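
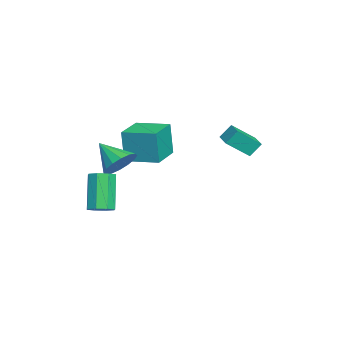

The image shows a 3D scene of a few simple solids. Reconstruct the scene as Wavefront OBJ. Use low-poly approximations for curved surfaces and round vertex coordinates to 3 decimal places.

v 2.339 -2.875 0.167
v 2.842 -2.494 0.469
v 1.784 -2.563 2.316
v 1.281 -2.945 2.013
v 2.454 -2.191 0.258
v 1.395 -2.26 2.105
v 1.999 -2.289 -0.007
v 0.94 -2.358 1.84
v 1.743 -2.73 -0.17
v 0.684 -2.8 1.677
v 1.836 -3.257 -0.136
v 0.778 -3.326 1.711
v 2.225 -3.56 0.075
v 1.166 -3.629 1.922
v 2.68 -3.462 0.34
v 1.621 -3.531 2.187
v 2.936 -3.02 0.503
v 1.877 -3.09 2.35
v -3.97 -1.747 1.428
v -4.063 -1.901 3.339
v -3.46 0.013 1.595
v -3.553 -0.141 3.507
v -2.147 -2.279 1.473
v -2.24 -2.433 3.385
v -1.637 -0.519 1.641
v -1.73 -0.673 3.552
v -3.132 3.534 2.055
v -2.764 2.366 3.037
v -3.336 4.093 2.796
v -2.969 2.924 3.778
v -2.051 3.896 2.082
v -1.684 2.727 3.064
v -2.256 4.454 2.823
v -1.888 3.286 3.805
v 1.557 -2.026 2.852
v 2.418 -2.285 3.241
v 0.763 -3.134 3.868
v 2.253 -1.902 3.53
v 1.901 -1.552 3.637
v 1.457 -1.329 3.534
v 1.04 -1.293 3.248
v 0.761 -1.453 2.855
v 0.695 -1.767 2.462
v 0.86 -2.15 2.173
v 1.212 -2.5 2.066
v 1.656 -2.723 2.17
v 2.073 -2.759 2.456
v 2.352 -2.599 2.848
f 2 1 5
f 2 5 3
f 3 5 6
f 3 6 4
f 5 1 7
f 5 7 6
f 6 7 8
f 6 8 4
f 7 1 9
f 7 9 8
f 8 9 10
f 8 10 4
f 9 1 11
f 9 11 10
f 10 11 12
f 10 12 4
f 11 1 13
f 11 13 12
f 12 13 14
f 12 14 4
f 13 1 15
f 13 15 14
f 14 15 16
f 14 16 4
f 15 1 17
f 15 17 16
f 16 17 18
f 16 18 4
f 17 1 2
f 17 2 18
f 18 2 3
f 18 3 4
f 20 22 19
f 23 20 19
f 19 22 21
f 21 23 19
f 20 26 22
f 24 20 23
f 24 26 20
f 22 26 21
f 25 23 21
f 21 26 25
f 25 24 23
f 26 24 25
f 28 30 27
f 31 28 27
f 27 30 29
f 29 31 27
f 28 34 30
f 32 28 31
f 32 34 28
f 30 34 29
f 33 31 29
f 29 34 33
f 33 32 31
f 34 32 33
f 36 35 38
f 36 38 37
f 38 35 39
f 38 39 37
f 39 35 40
f 39 40 37
f 40 35 41
f 40 41 37
f 41 35 42
f 41 42 37
f 42 35 43
f 42 43 37
f 43 35 44
f 43 44 37
f 44 35 45
f 44 45 37
f 45 35 46
f 45 46 37
f 46 35 47
f 46 47 37
f 47 35 48
f 47 48 37
f 48 35 36
f 48 36 37



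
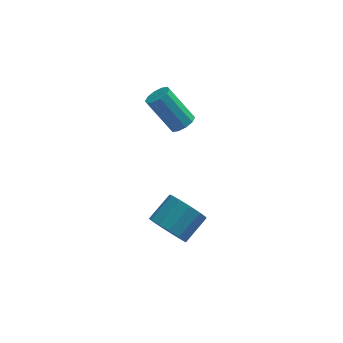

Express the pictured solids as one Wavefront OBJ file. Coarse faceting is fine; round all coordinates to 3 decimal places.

v -0.954 3.523 1.312
v -0.53 3.201 1.719
v -1.662 3.755 3.335
v -2.086 4.077 2.928
v -0.397 3.591 1.678
v -1.529 4.145 3.295
v -0.477 3.955 1.498
v -1.609 4.509 3.114
v -0.739 4.154 1.246
v -1.871 4.708 2.863
v -1.083 4.112 1.019
v -2.215 4.666 2.636
v -1.378 3.845 0.905
v -2.51 4.399 2.521
v -1.511 3.455 0.945
v -2.643 4.009 2.562
v -1.431 3.091 1.126
v -2.563 3.645 2.742
v -1.169 2.892 1.377
v -2.301 3.446 2.994
v -0.825 2.934 1.604
v -1.957 3.488 3.221
v -1.755 0.184 -3.373
v -1.164 0.311 -4.232
v -0.194 1.262 -3.425
v -0.785 1.136 -2.567
v -1.573 0.739 -4.246
v -0.603 1.69 -3.439
v -2.039 0.991 -3.983
v -1.069 1.942 -3.176
v -2.415 0.987 -3.526
v -1.445 1.938 -2.719
v -2.581 0.728 -3.021
v -1.611 1.679 -2.214
v -2.485 0.297 -2.628
v -1.515 1.248 -1.821
v -2.158 -0.17 -2.471
v -1.188 0.781 -1.664
v -1.702 -0.525 -2.601
v -0.732 0.426 -1.794
v -1.263 -0.654 -2.976
v -0.293 0.297 -2.169
v -0.981 -0.517 -3.478
v -0.011 0.434 -2.671
v -0.944 -0.157 -3.946
v 0.026 0.794 -3.139
f 2 1 5
f 2 5 3
f 3 5 6
f 3 6 4
f 5 1 7
f 5 7 6
f 6 7 8
f 6 8 4
f 7 1 9
f 7 9 8
f 8 9 10
f 8 10 4
f 9 1 11
f 9 11 10
f 10 11 12
f 10 12 4
f 11 1 13
f 11 13 12
f 12 13 14
f 12 14 4
f 13 1 15
f 13 15 14
f 14 15 16
f 14 16 4
f 15 1 17
f 15 17 16
f 16 17 18
f 16 18 4
f 17 1 19
f 17 19 18
f 18 19 20
f 18 20 4
f 19 1 21
f 19 21 20
f 20 21 22
f 20 22 4
f 21 1 2
f 21 2 22
f 22 2 3
f 22 3 4
f 24 23 27
f 24 27 25
f 25 27 28
f 25 28 26
f 27 23 29
f 27 29 28
f 28 29 30
f 28 30 26
f 29 23 31
f 29 31 30
f 30 31 32
f 30 32 26
f 31 23 33
f 31 33 32
f 32 33 34
f 32 34 26
f 33 23 35
f 33 35 34
f 34 35 36
f 34 36 26
f 35 23 37
f 35 37 36
f 36 37 38
f 36 38 26
f 37 23 39
f 37 39 38
f 38 39 40
f 38 40 26
f 39 23 41
f 39 41 40
f 40 41 42
f 40 42 26
f 41 23 43
f 41 43 42
f 42 43 44
f 42 44 26
f 43 23 45
f 43 45 44
f 44 45 46
f 44 46 26
f 45 23 24
f 45 24 46
f 46 24 25
f 46 25 26



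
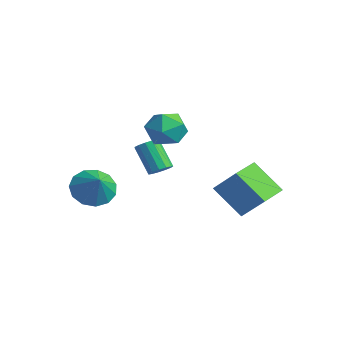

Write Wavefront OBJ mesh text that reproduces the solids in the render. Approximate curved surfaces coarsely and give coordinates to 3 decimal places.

v -1.619 0.256 0.591
v -0.614 -0.143 0.425
v -2.266 -0.877 -0.605
v -1.261 -1.276 -0.771
v -1.772 -1.458 0.178
v -1.373 -0.758 0.918
v -1.507 -0.262 -1.098
v -1.108 0.438 -0.358
v -0.545 -0.463 -0.618
v -0.709 -1.203 0.17
v -2.171 0.183 -0.35
v -2.335 -0.557 0.438
v -2.496 -3.696 -3.349
v -1.792 -3.998 -4.125
v -1.504 -3.944 -2.351
v -1.717 -3.393 -4.049
v -1.89 -2.884 -3.751
v -2.256 -2.633 -3.325
v -2.697 -2.72 -2.908
v -3.075 -3.117 -2.63
v -3.27 -3.697 -2.581
v -3.218 -4.278 -2.776
v -2.938 -4.673 -3.153
v -2.517 -4.759 -3.592
v -2.09 -4.507 -3.954
v 1.343 0.09 -2.814
v 2.408 0.537 -1.553
v 0.728 1.524 -2.802
v 1.793 1.971 -1.542
v 2.667 0.669 -4.138
v 3.732 1.116 -2.878
v 2.052 2.103 -4.127
v 3.117 2.55 -2.866
v -1.138 -1.004 -2.432
v -0.747 -1.339 -2.123
v -1.791 -1.39 -0.859
v -2.182 -1.056 -1.168
v -0.675 -1.017 -2.05
v -1.719 -1.068 -0.786
v -0.75 -0.69 -2.099
v -1.794 -0.742 -0.835
v -0.948 -0.464 -2.253
v -1.992 -0.515 -0.989
v -1.207 -0.409 -2.464
v -2.25 -0.46 -1.2
v -1.443 -0.543 -2.665
v -2.487 -0.595 -1.401
v -1.583 -0.824 -2.792
v -2.627 -0.875 -1.528
v -1.582 -1.161 -2.804
v -2.625 -1.213 -1.54
v -1.439 -1.449 -2.699
v -2.483 -1.501 -1.435
v -1.202 -1.596 -2.508
v -2.245 -1.647 -1.244
v -0.944 -1.555 -2.294
v -1.987 -1.606 -1.03
f 1 12 6
f 1 6 2
f 1 2 8
f 1 8 11
f 1 11 12
f 2 6 10
f 6 12 5
f 12 11 3
f 11 8 7
f 8 2 9
f 4 10 5
f 4 5 3
f 4 3 7
f 4 7 9
f 4 9 10
f 5 10 6
f 3 5 12
f 7 3 11
f 9 7 8
f 10 9 2
f 14 13 16
f 14 16 15
f 16 13 17
f 16 17 15
f 17 13 18
f 17 18 15
f 18 13 19
f 18 19 15
f 19 13 20
f 19 20 15
f 20 13 21
f 20 21 15
f 21 13 22
f 21 22 15
f 22 13 23
f 22 23 15
f 23 13 24
f 23 24 15
f 24 13 25
f 24 25 15
f 25 13 14
f 25 14 15
f 27 29 26
f 30 27 26
f 26 29 28
f 28 30 26
f 27 33 29
f 31 27 30
f 31 33 27
f 29 33 28
f 32 30 28
f 28 33 32
f 32 31 30
f 33 31 32
f 35 34 38
f 35 38 36
f 36 38 39
f 36 39 37
f 38 34 40
f 38 40 39
f 39 40 41
f 39 41 37
f 40 34 42
f 40 42 41
f 41 42 43
f 41 43 37
f 42 34 44
f 42 44 43
f 43 44 45
f 43 45 37
f 44 34 46
f 44 46 45
f 45 46 47
f 45 47 37
f 46 34 48
f 46 48 47
f 47 48 49
f 47 49 37
f 48 34 50
f 48 50 49
f 49 50 51
f 49 51 37
f 50 34 52
f 50 52 51
f 51 52 53
f 51 53 37
f 52 34 54
f 52 54 53
f 53 54 55
f 53 55 37
f 54 34 56
f 54 56 55
f 55 56 57
f 55 57 37
f 56 34 35
f 56 35 57
f 57 35 36
f 57 36 37



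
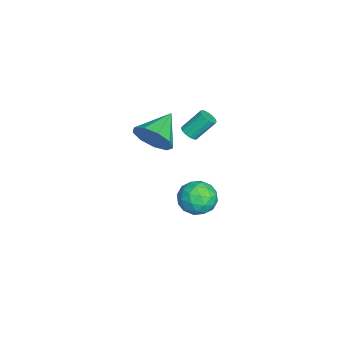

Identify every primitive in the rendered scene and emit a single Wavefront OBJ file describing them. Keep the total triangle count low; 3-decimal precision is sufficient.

v 3.095 2.126 -2.414
v 3.547 1.445 -3.093
v 1.553 1.455 -2.767
v 2.005 0.774 -3.446
v 2.175 0.675 -2.402
v 3.128 1.09 -2.184
v 1.972 1.81 -3.676
v 2.925 2.225 -3.458
v 2.853 1.25 -3.873
v 2.978 0.549 -3.085
v 2.122 2.351 -2.775
v 2.247 1.65 -1.987
v 3.456 1.845 -2.723
v 1.644 1.055 -3.137
v 1.744 0.997 -2.524
v 2.009 0.597 -2.923
v 3.21 1.636 -2.188
v 3.476 1.236 -2.587
v 2.669 0.783 -2.181
v 1.624 1.664 -3.273
v 1.89 1.264 -3.672
v 3.091 2.303 -2.937
v 3.356 1.903 -3.336
v 2.431 2.117 -3.679
v 3.314 1.33 -3.58
v 2.408 0.935 -3.787
v 2.388 1.544 -3.923
v 2.948 1.788 -3.794
v 3.388 0.917 -3.117
v 2.481 0.523 -3.324
v 2.581 0.465 -2.711
v 3.141 0.709 -2.583
v 2.98 0.803 -3.575
v 2.619 2.377 -2.536
v 1.712 1.983 -2.743
v 1.959 2.191 -3.277
v 2.519 2.435 -3.149
v 2.692 1.965 -2.073
v 1.786 1.57 -2.28
v 2.152 1.112 -2.066
v 2.712 1.356 -1.937
v 2.12 2.097 -2.285
v 3.019 1.065 2.282
v 3.257 0.762 2.601
v 2.999 1.652 3.637
v 2.761 1.955 3.318
v 3.44 0.921 2.51
v 3.182 1.811 3.546
v 3.51 1.119 2.358
v 3.252 2.009 3.394
v 3.449 1.302 2.186
v 3.191 2.192 3.222
v 3.272 1.421 2.039
v 3.014 2.311 3.075
v 3.028 1.445 1.957
v 2.77 2.335 2.994
v 2.781 1.368 1.963
v 2.523 2.258 2.999
v 2.598 1.209 2.054
v 2.34 2.099 3.09
v 2.528 1.011 2.206
v 2.27 1.901 3.242
v 2.589 0.828 2.378
v 2.331 1.718 3.414
v 2.766 0.709 2.525
v 2.508 1.599 3.561
v 3.01 0.685 2.606
v 2.752 1.575 3.643
v 4.579 -0.524 3.028
v 5.165 -0.216 3.881
v 3.121 0.244 3.752
v 5.182 0.308 3.361
v 4.917 0.442 2.684
v 4.494 0.125 2.169
v 4.111 -0.496 2.055
v 3.946 -1.13 2.397
v 4.078 -1.481 3.034
v 4.444 -1.383 3.668
v 4.874 -0.884 4.003
f 1 38 17
f 38 12 41
f 17 41 6
f 38 41 17
f 1 17 13
f 17 6 18
f 13 18 2
f 17 18 13
f 1 13 22
f 13 2 23
f 22 23 8
f 13 23 22
f 1 22 34
f 22 8 37
f 34 37 11
f 22 37 34
f 1 34 38
f 34 11 42
f 38 42 12
f 34 42 38
f 2 18 29
f 18 6 32
f 29 32 10
f 18 32 29
f 6 41 19
f 41 12 40
f 19 40 5
f 41 40 19
f 12 42 39
f 42 11 35
f 39 35 3
f 42 35 39
f 11 37 36
f 37 8 24
f 36 24 7
f 37 24 36
f 8 23 28
f 23 2 25
f 28 25 9
f 23 25 28
f 4 30 16
f 30 10 31
f 16 31 5
f 30 31 16
f 4 16 14
f 16 5 15
f 14 15 3
f 16 15 14
f 4 14 21
f 14 3 20
f 21 20 7
f 14 20 21
f 4 21 26
f 21 7 27
f 26 27 9
f 21 27 26
f 4 26 30
f 26 9 33
f 30 33 10
f 26 33 30
f 5 31 19
f 31 10 32
f 19 32 6
f 31 32 19
f 3 15 39
f 15 5 40
f 39 40 12
f 15 40 39
f 7 20 36
f 20 3 35
f 36 35 11
f 20 35 36
f 9 27 28
f 27 7 24
f 28 24 8
f 27 24 28
f 10 33 29
f 33 9 25
f 29 25 2
f 33 25 29
f 44 43 47
f 44 47 45
f 45 47 48
f 45 48 46
f 47 43 49
f 47 49 48
f 48 49 50
f 48 50 46
f 49 43 51
f 49 51 50
f 50 51 52
f 50 52 46
f 51 43 53
f 51 53 52
f 52 53 54
f 52 54 46
f 53 43 55
f 53 55 54
f 54 55 56
f 54 56 46
f 55 43 57
f 55 57 56
f 56 57 58
f 56 58 46
f 57 43 59
f 57 59 58
f 58 59 60
f 58 60 46
f 59 43 61
f 59 61 60
f 60 61 62
f 60 62 46
f 61 43 63
f 61 63 62
f 62 63 64
f 62 64 46
f 63 43 65
f 63 65 64
f 64 65 66
f 64 66 46
f 65 43 67
f 65 67 66
f 66 67 68
f 66 68 46
f 67 43 44
f 67 44 68
f 68 44 45
f 68 45 46
f 70 69 72
f 70 72 71
f 72 69 73
f 72 73 71
f 73 69 74
f 73 74 71
f 74 69 75
f 74 75 71
f 75 69 76
f 75 76 71
f 76 69 77
f 76 77 71
f 77 69 78
f 77 78 71
f 78 69 79
f 78 79 71
f 79 69 70
f 79 70 71



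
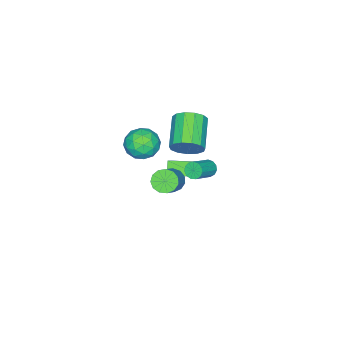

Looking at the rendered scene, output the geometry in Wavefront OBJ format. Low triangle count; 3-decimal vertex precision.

v -4.277 -0.286 -4.244
v -3.041 0.238 -2.971
v -5.096 1.404 -4.145
v -3.86 1.927 -2.872
v -3.74 0.013 -4.888
v -2.504 0.536 -3.615
v -4.559 1.702 -4.789
v -3.323 2.226 -3.516
v -0.369 3.12 1.661
v 0.159 2.655 2.19
v -1.343 1.855 2.987
v -1.871 2.32 2.459
v 0.061 3.079 2.429
v -1.442 2.278 3.226
v -0.175 3.515 2.424
v -1.677 2.714 3.221
v -0.471 3.826 2.177
v -1.974 3.025 2.974
v -0.736 3.913 1.766
v -2.238 3.113 2.563
v -0.883 3.749 1.323
v -2.386 2.948 2.12
v -0.868 3.385 0.986
v -2.37 2.584 1.783
v -0.694 2.937 0.865
v -2.196 2.136 1.662
v -0.416 2.547 0.996
v -1.919 1.746 1.793
v -0.124 2.339 1.338
v -1.627 1.539 2.135
v 0.091 2.38 1.783
v -1.412 1.579 2.58
v -1.927 3.349 -1.062
v -1.689 3.64 -1.406
v -0.495 3.543 -0.662
v -0.733 3.251 -0.318
v -1.797 3.819 -1.209
v -0.603 3.722 -0.465
v -1.946 3.849 -0.966
v -0.752 3.752 -0.222
v -2.089 3.72 -0.753
v -0.896 3.623 -0.009
v -2.181 3.473 -0.638
v -0.987 3.376 0.106
v -2.192 3.187 -0.658
v -0.998 3.089 0.086
v -2.119 2.952 -0.806
v -0.925 2.854 -0.062
v -1.985 2.843 -1.035
v -0.791 2.745 -0.291
v -1.832 2.894 -1.273
v -0.638 2.797 -0.529
v -1.71 3.09 -1.444
v -0.516 2.993 -0.7
v -1.656 3.368 -1.494
v -0.462 3.271 -0.75
v 0.093 1.905 1.895
v 0.768 1.812 2.567
v 0.592 0.608 1.213
v 1.267 0.515 1.885
v 0.346 0.393 2.112
v 0.037 1.195 2.534
v 1.323 1.225 1.246
v 1.014 2.027 1.668
v 1.528 1.392 2.166
v 0.924 0.878 2.701
v 0.436 1.542 1.079
v -0.168 1.028 1.614
v 0.386 1.972 2.291
v 0.974 0.448 1.489
v 0.432 0.376 1.623
v 0.829 0.321 2.018
v -0.043 1.609 2.272
v 0.354 1.555 2.666
v 0.106 0.721 2.399
v 1.006 0.865 1.114
v 1.403 0.811 1.508
v 0.531 2.099 1.762
v 0.928 2.044 2.157
v 1.254 1.699 1.381
v 1.23 1.671 2.45
v 1.524 0.908 2.049
v 1.556 1.326 1.673
v 1.375 1.797 1.921
v 0.875 1.368 2.765
v 1.169 0.606 2.364
v 0.627 0.534 2.497
v 0.446 1.006 2.745
v 1.322 1.121 2.529
v 0.191 1.814 1.416
v 0.485 1.052 1.015
v 0.914 1.414 1.035
v 0.733 1.886 1.283
v -0.164 1.512 1.731
v 0.13 0.749 1.33
v -0.015 0.623 1.859
v -0.196 1.094 2.107
v 0.038 1.299 1.251
v 1.321 3.325 0.629
v 1.787 3.33 0.148
v 3.165 3.841 1.49
v 2.699 3.835 1.971
v 1.644 3.679 0.162
v 3.023 4.19 1.503
v 1.399 3.916 0.324
v 2.777 4.427 1.666
v 1.129 3.965 0.583
v 2.507 4.476 1.925
v 0.919 3.81 0.857
v 2.298 4.321 2.198
v 0.838 3.502 1.058
v 2.216 4.012 2.4
v 0.909 3.137 1.123
v 2.288 3.648 2.465
v 1.112 2.832 1.032
v 2.49 3.342 2.373
v 1.381 2.683 0.812
v 2.759 3.194 2.154
v 1.63 2.738 0.535
v 3.009 3.249 1.876
v 1.782 2.979 0.287
v 3.16 3.49 1.629
f 2 4 1
f 5 2 1
f 1 4 3
f 3 5 1
f 2 8 4
f 6 2 5
f 6 8 2
f 4 8 3
f 7 5 3
f 3 8 7
f 7 6 5
f 8 6 7
f 10 9 13
f 10 13 11
f 11 13 14
f 11 14 12
f 13 9 15
f 13 15 14
f 14 15 16
f 14 16 12
f 15 9 17
f 15 17 16
f 16 17 18
f 16 18 12
f 17 9 19
f 17 19 18
f 18 19 20
f 18 20 12
f 19 9 21
f 19 21 20
f 20 21 22
f 20 22 12
f 21 9 23
f 21 23 22
f 22 23 24
f 22 24 12
f 23 9 25
f 23 25 24
f 24 25 26
f 24 26 12
f 25 9 27
f 25 27 26
f 26 27 28
f 26 28 12
f 27 9 29
f 27 29 28
f 28 29 30
f 28 30 12
f 29 9 31
f 29 31 30
f 30 31 32
f 30 32 12
f 31 9 10
f 31 10 32
f 32 10 11
f 32 11 12
f 34 33 37
f 34 37 35
f 35 37 38
f 35 38 36
f 37 33 39
f 37 39 38
f 38 39 40
f 38 40 36
f 39 33 41
f 39 41 40
f 40 41 42
f 40 42 36
f 41 33 43
f 41 43 42
f 42 43 44
f 42 44 36
f 43 33 45
f 43 45 44
f 44 45 46
f 44 46 36
f 45 33 47
f 45 47 46
f 46 47 48
f 46 48 36
f 47 33 49
f 47 49 48
f 48 49 50
f 48 50 36
f 49 33 51
f 49 51 50
f 50 51 52
f 50 52 36
f 51 33 53
f 51 53 52
f 52 53 54
f 52 54 36
f 53 33 55
f 53 55 54
f 54 55 56
f 54 56 36
f 55 33 34
f 55 34 56
f 56 34 35
f 56 35 36
f 57 94 73
f 94 68 97
f 73 97 62
f 94 97 73
f 57 73 69
f 73 62 74
f 69 74 58
f 73 74 69
f 57 69 78
f 69 58 79
f 78 79 64
f 69 79 78
f 57 78 90
f 78 64 93
f 90 93 67
f 78 93 90
f 57 90 94
f 90 67 98
f 94 98 68
f 90 98 94
f 58 74 85
f 74 62 88
f 85 88 66
f 74 88 85
f 62 97 75
f 97 68 96
f 75 96 61
f 97 96 75
f 68 98 95
f 98 67 91
f 95 91 59
f 98 91 95
f 67 93 92
f 93 64 80
f 92 80 63
f 93 80 92
f 64 79 84
f 79 58 81
f 84 81 65
f 79 81 84
f 60 86 72
f 86 66 87
f 72 87 61
f 86 87 72
f 60 72 70
f 72 61 71
f 70 71 59
f 72 71 70
f 60 70 77
f 70 59 76
f 77 76 63
f 70 76 77
f 60 77 82
f 77 63 83
f 82 83 65
f 77 83 82
f 60 82 86
f 82 65 89
f 86 89 66
f 82 89 86
f 61 87 75
f 87 66 88
f 75 88 62
f 87 88 75
f 59 71 95
f 71 61 96
f 95 96 68
f 71 96 95
f 63 76 92
f 76 59 91
f 92 91 67
f 76 91 92
f 65 83 84
f 83 63 80
f 84 80 64
f 83 80 84
f 66 89 85
f 89 65 81
f 85 81 58
f 89 81 85
f 100 99 103
f 100 103 101
f 101 103 104
f 101 104 102
f 103 99 105
f 103 105 104
f 104 105 106
f 104 106 102
f 105 99 107
f 105 107 106
f 106 107 108
f 106 108 102
f 107 99 109
f 107 109 108
f 108 109 110
f 108 110 102
f 109 99 111
f 109 111 110
f 110 111 112
f 110 112 102
f 111 99 113
f 111 113 112
f 112 113 114
f 112 114 102
f 113 99 115
f 113 115 114
f 114 115 116
f 114 116 102
f 115 99 117
f 115 117 116
f 116 117 118
f 116 118 102
f 117 99 119
f 117 119 118
f 118 119 120
f 118 120 102
f 119 99 121
f 119 121 120
f 120 121 122
f 120 122 102
f 121 99 100
f 121 100 122
f 122 100 101
f 122 101 102



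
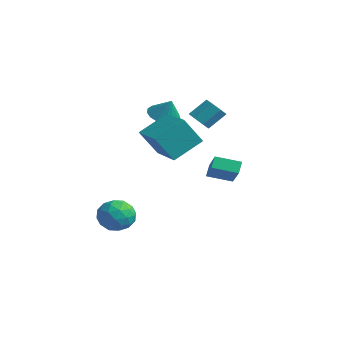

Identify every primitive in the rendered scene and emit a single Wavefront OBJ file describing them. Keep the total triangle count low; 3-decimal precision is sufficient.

v -0.643 -2.64 -1.979
v 0.274 -3.313 -1.834
v -1.394 -3.907 -3.106
v -0.477 -4.58 -2.961
v -1.203 -4.404 -2.091
v -0.739 -3.621 -1.395
v -0.381 -3.599 -3.545
v 0.083 -2.816 -2.849
v 0.435 -3.905 -2.802
v -0.072 -4.403 -1.903
v -1.048 -2.817 -3.037
v -1.555 -3.315 -2.138
v -0.118 -2.865 -1.808
v -1.002 -4.355 -3.132
v -1.428 -4.252 -2.621
v -0.889 -4.647 -2.536
v -0.714 -3.047 -1.55
v -0.175 -3.442 -1.464
v -1.043 -4.084 -1.615
v -0.945 -3.778 -3.476
v -0.406 -4.173 -3.39
v -0.231 -2.573 -2.404
v 0.308 -2.968 -2.319
v -0.077 -3.136 -3.325
v 0.515 -3.609 -2.291
v 0.074 -4.354 -2.953
v 0.13 -3.777 -3.297
v 0.403 -3.317 -2.888
v 0.217 -3.901 -1.763
v -0.225 -4.646 -2.425
v -0.651 -4.543 -1.914
v -0.378 -4.083 -1.505
v 0.312 -4.25 -2.332
v -0.895 -2.574 -2.515
v -1.337 -3.319 -3.177
v -0.742 -3.137 -3.435
v -0.469 -2.677 -3.026
v -1.194 -2.866 -1.987
v -1.635 -3.611 -2.649
v -1.523 -3.903 -2.052
v -1.25 -3.443 -1.643
v -1.432 -2.97 -2.608
v -3.401 1.341 3.338
v -2.928 2.144 3.006
v -2.739 1.439 4.522
v -3.318 2.319 3.21
v -3.727 2.27 3.444
v -4.062 2.008 3.653
v -4.246 1.593 3.79
v -4.235 1.12 3.824
v -4.034 0.698 3.746
v -3.688 0.423 3.575
v -3.276 0.359 3.35
v -2.893 0.519 3.122
v -2.626 0.868 2.944
v -2.537 1.325 2.856
v -2.646 1.785 2.878
v -0.043 -1.275 1.85
v -0.26 -2.332 3.498
v 0.14 0.441 2.974
v -0.077 -0.616 4.622
v 1.937 -1.544 1.938
v 1.72 -2.601 3.586
v 2.12 0.172 3.062
v 1.903 -0.885 4.71
v 1.966 0.496 0.375
v 1.642 0.934 1.002
v 2.804 1.656 -0.002
v 2.48 2.094 0.624
v 3.36 -0.134 1.536
v 3.036 0.304 2.162
v 4.198 1.026 1.158
v 3.874 1.464 1.785
v -2.195 2.892 2.868
v -1.793 2.334 3.314
v -1.502 3.33 4.298
v -1.905 3.888 3.852
v -1.419 2.629 2.905
v -1.129 3.625 3.889
v -1.5 3.079 2.474
v -1.21 4.074 3.459
v -1.989 3.419 2.274
v -1.698 4.414 3.258
v -2.598 3.45 2.422
v -2.307 4.446 3.406
v -2.971 3.155 2.831
v -2.681 4.151 3.815
v -2.89 2.706 3.261
v -2.6 3.701 4.246
v -2.402 2.366 3.462
v -2.111 3.361 4.446
f 1 38 17
f 38 12 41
f 17 41 6
f 38 41 17
f 1 17 13
f 17 6 18
f 13 18 2
f 17 18 13
f 1 13 22
f 13 2 23
f 22 23 8
f 13 23 22
f 1 22 34
f 22 8 37
f 34 37 11
f 22 37 34
f 1 34 38
f 34 11 42
f 38 42 12
f 34 42 38
f 2 18 29
f 18 6 32
f 29 32 10
f 18 32 29
f 6 41 19
f 41 12 40
f 19 40 5
f 41 40 19
f 12 42 39
f 42 11 35
f 39 35 3
f 42 35 39
f 11 37 36
f 37 8 24
f 36 24 7
f 37 24 36
f 8 23 28
f 23 2 25
f 28 25 9
f 23 25 28
f 4 30 16
f 30 10 31
f 16 31 5
f 30 31 16
f 4 16 14
f 16 5 15
f 14 15 3
f 16 15 14
f 4 14 21
f 14 3 20
f 21 20 7
f 14 20 21
f 4 21 26
f 21 7 27
f 26 27 9
f 21 27 26
f 4 26 30
f 26 9 33
f 30 33 10
f 26 33 30
f 5 31 19
f 31 10 32
f 19 32 6
f 31 32 19
f 3 15 39
f 15 5 40
f 39 40 12
f 15 40 39
f 7 20 36
f 20 3 35
f 36 35 11
f 20 35 36
f 9 27 28
f 27 7 24
f 28 24 8
f 27 24 28
f 10 33 29
f 33 9 25
f 29 25 2
f 33 25 29
f 44 43 46
f 44 46 45
f 46 43 47
f 46 47 45
f 47 43 48
f 47 48 45
f 48 43 49
f 48 49 45
f 49 43 50
f 49 50 45
f 50 43 51
f 50 51 45
f 51 43 52
f 51 52 45
f 52 43 53
f 52 53 45
f 53 43 54
f 53 54 45
f 54 43 55
f 54 55 45
f 55 43 56
f 55 56 45
f 56 43 57
f 56 57 45
f 57 43 44
f 57 44 45
f 59 61 58
f 62 59 58
f 58 61 60
f 60 62 58
f 59 65 61
f 63 59 62
f 63 65 59
f 61 65 60
f 64 62 60
f 60 65 64
f 64 63 62
f 65 63 64
f 67 69 66
f 70 67 66
f 66 69 68
f 68 70 66
f 67 73 69
f 71 67 70
f 71 73 67
f 69 73 68
f 72 70 68
f 68 73 72
f 72 71 70
f 73 71 72
f 75 74 78
f 75 78 76
f 76 78 79
f 76 79 77
f 78 74 80
f 78 80 79
f 79 80 81
f 79 81 77
f 80 74 82
f 80 82 81
f 81 82 83
f 81 83 77
f 82 74 84
f 82 84 83
f 83 84 85
f 83 85 77
f 84 74 86
f 84 86 85
f 85 86 87
f 85 87 77
f 86 74 88
f 86 88 87
f 87 88 89
f 87 89 77
f 88 74 90
f 88 90 89
f 89 90 91
f 89 91 77
f 90 74 75
f 90 75 91
f 91 75 76
f 91 76 77



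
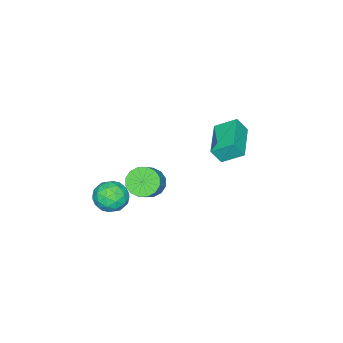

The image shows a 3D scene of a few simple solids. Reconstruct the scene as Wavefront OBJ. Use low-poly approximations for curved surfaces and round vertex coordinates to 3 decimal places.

v -3.654 2.632 0.685
v -4.101 3.633 1.365
v -1.883 3.577 0.458
v -2.33 4.578 1.138
v -3.33 2.222 1.502
v -3.777 3.223 2.182
v -1.559 3.167 1.275
v -2.006 4.168 1.955
v 1.639 1.864 0.655
v 1.998 2.374 0.108
v 2.879 2.646 0.937
v 2.521 2.136 1.485
v 1.719 2.621 0.323
v 2.601 2.892 1.152
v 1.42 2.664 0.627
v 2.301 2.935 1.457
v 1.179 2.494 0.939
v 2.06 2.765 1.769
v 1.061 2.154 1.175
v 1.942 2.425 2.005
v 1.098 1.737 1.272
v 1.98 2.008 2.101
v 1.281 1.354 1.203
v 2.162 1.626 2.032
v 1.559 1.108 0.988
v 2.441 1.379 1.817
v 1.859 1.065 0.683
v 2.74 1.336 1.513
v 2.1 1.235 0.371
v 2.981 1.506 1.201
v 2.218 1.575 0.135
v 3.099 1.846 0.965
v 2.18 1.992 0.039
v 3.062 2.263 0.868
v 2.051 0.7 -0.291
v 2.728 1.06 -0.81
v 3.072 0.14 0.65
v 3.749 0.5 0.131
v 3.19 1.057 0.614
v 2.559 1.403 0.033
v 3.241 -0.203 -0.193
v 2.61 0.143 -0.774
v 3.463 0.502 -0.749
v 3.431 1.28 -0.251
v 2.369 -0.08 0.091
v 2.337 0.698 0.589
v 2.3 0.93 -0.633
v 3.5 0.27 0.473
v 3.172 0.598 0.757
v 3.569 0.81 0.452
v 2.201 1.131 -0.138
v 2.598 1.343 -0.443
v 2.87 1.341 0.394
v 3.202 -0.143 0.283
v 3.599 0.069 -0.022
v 2.231 0.39 -0.612
v 2.628 0.602 -0.917
v 2.93 -0.141 -0.554
v 3.129 0.813 -0.903
v 3.729 0.483 -0.35
v 3.431 0.07 -0.54
v 3.06 0.274 -0.881
v 3.111 1.27 -0.61
v 3.711 0.941 -0.057
v 3.383 1.269 0.227
v 3.012 1.472 -0.114
v 3.543 0.942 -0.574
v 2.089 0.259 -0.103
v 2.689 -0.07 0.45
v 2.788 -0.272 -0.046
v 2.417 -0.069 -0.387
v 2.071 0.717 0.19
v 2.671 0.387 0.743
v 2.74 0.926 0.721
v 2.369 1.13 0.38
v 2.257 0.258 0.414
f 2 4 1
f 5 2 1
f 1 4 3
f 3 5 1
f 2 8 4
f 6 2 5
f 6 8 2
f 4 8 3
f 7 5 3
f 3 8 7
f 7 6 5
f 8 6 7
f 10 9 13
f 10 13 11
f 11 13 14
f 11 14 12
f 13 9 15
f 13 15 14
f 14 15 16
f 14 16 12
f 15 9 17
f 15 17 16
f 16 17 18
f 16 18 12
f 17 9 19
f 17 19 18
f 18 19 20
f 18 20 12
f 19 9 21
f 19 21 20
f 20 21 22
f 20 22 12
f 21 9 23
f 21 23 22
f 22 23 24
f 22 24 12
f 23 9 25
f 23 25 24
f 24 25 26
f 24 26 12
f 25 9 27
f 25 27 26
f 26 27 28
f 26 28 12
f 27 9 29
f 27 29 28
f 28 29 30
f 28 30 12
f 29 9 31
f 29 31 30
f 30 31 32
f 30 32 12
f 31 9 33
f 31 33 32
f 32 33 34
f 32 34 12
f 33 9 10
f 33 10 34
f 34 10 11
f 34 11 12
f 35 72 51
f 72 46 75
f 51 75 40
f 72 75 51
f 35 51 47
f 51 40 52
f 47 52 36
f 51 52 47
f 35 47 56
f 47 36 57
f 56 57 42
f 47 57 56
f 35 56 68
f 56 42 71
f 68 71 45
f 56 71 68
f 35 68 72
f 68 45 76
f 72 76 46
f 68 76 72
f 36 52 63
f 52 40 66
f 63 66 44
f 52 66 63
f 40 75 53
f 75 46 74
f 53 74 39
f 75 74 53
f 46 76 73
f 76 45 69
f 73 69 37
f 76 69 73
f 45 71 70
f 71 42 58
f 70 58 41
f 71 58 70
f 42 57 62
f 57 36 59
f 62 59 43
f 57 59 62
f 38 64 50
f 64 44 65
f 50 65 39
f 64 65 50
f 38 50 48
f 50 39 49
f 48 49 37
f 50 49 48
f 38 48 55
f 48 37 54
f 55 54 41
f 48 54 55
f 38 55 60
f 55 41 61
f 60 61 43
f 55 61 60
f 38 60 64
f 60 43 67
f 64 67 44
f 60 67 64
f 39 65 53
f 65 44 66
f 53 66 40
f 65 66 53
f 37 49 73
f 49 39 74
f 73 74 46
f 49 74 73
f 41 54 70
f 54 37 69
f 70 69 45
f 54 69 70
f 43 61 62
f 61 41 58
f 62 58 42
f 61 58 62
f 44 67 63
f 67 43 59
f 63 59 36
f 67 59 63



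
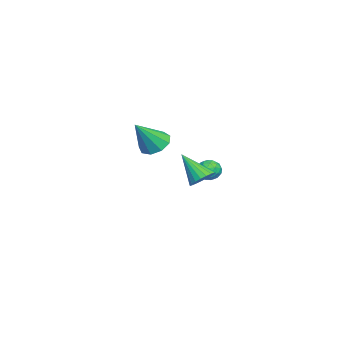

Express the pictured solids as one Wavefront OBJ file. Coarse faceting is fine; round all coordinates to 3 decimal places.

v 3.924 1.206 -1.064
v 4.327 0.596 -1.389
v 3.316 0.034 0.384
v 4.554 0.729 -1.186
v 4.673 0.945 -0.962
v 4.662 1.205 -0.755
v 4.523 1.466 -0.602
v 4.281 1.682 -0.529
v 3.977 1.816 -0.549
v 3.664 1.844 -0.657
v 3.395 1.762 -0.836
v 3.219 1.584 -1.054
v 3.164 1.34 -1.274
v 3.24 1.074 -1.458
v 3.435 0.83 -1.574
v 3.714 0.652 -1.601
v 4.03 0.569 -1.536
v -4.025 1.105 -3.113
v -3.369 1.333 -3.439
v -3.631 -0.073 -3.141
v -2.975 0.155 -3.467
v -3.124 0.338 -2.737
v -3.368 1.066 -2.719
v -3.632 0.194 -3.861
v -3.876 0.922 -3.843
v -3.126 0.77 -3.901
v -2.812 0.859 -3.207
v -4.188 0.401 -3.373
v -3.874 0.49 -2.679
v -3.732 1.322 -3.273
v -3.268 -0.062 -3.307
v -3.356 0.045 -2.877
v -2.97 0.179 -3.069
v -3.731 1.165 -2.85
v -3.345 1.299 -3.042
v -3.201 0.714 -2.629
v -3.655 -0.039 -3.538
v -3.269 0.095 -3.73
v -4.03 1.081 -3.511
v -3.644 1.215 -3.703
v -3.799 0.546 -3.951
v -3.203 1.125 -3.737
v -2.971 0.433 -3.753
v -3.358 0.456 -3.985
v -3.501 0.884 -3.974
v -3.019 1.177 -3.329
v -2.787 0.485 -3.345
v -2.874 0.593 -2.916
v -3.018 1.02 -2.906
v -2.876 0.847 -3.6
v -4.213 0.775 -3.235
v -3.981 0.083 -3.251
v -3.982 0.24 -3.674
v -4.126 0.667 -3.664
v -4.029 0.827 -2.827
v -3.797 0.135 -2.843
v -3.499 0.376 -2.606
v -3.642 0.804 -2.595
v -4.124 0.413 -2.98
v -2.773 -2.276 -1.129
v -1.943 -1.769 -1.363
v -1.727 -3.204 0.569
v -2.325 -1.405 -0.929
v -2.917 -1.447 -0.588
v -3.441 -1.878 -0.501
v -3.652 -2.495 -0.708
v -3.452 -3.009 -1.112
v -2.934 -3.18 -1.524
v -2.34 -2.929 -1.752
v -1.949 -2.371 -1.688
f 2 1 4
f 2 4 3
f 4 1 5
f 4 5 3
f 5 1 6
f 5 6 3
f 6 1 7
f 6 7 3
f 7 1 8
f 7 8 3
f 8 1 9
f 8 9 3
f 9 1 10
f 9 10 3
f 10 1 11
f 10 11 3
f 11 1 12
f 11 12 3
f 12 1 13
f 12 13 3
f 13 1 14
f 13 14 3
f 14 1 15
f 14 15 3
f 15 1 16
f 15 16 3
f 16 1 17
f 16 17 3
f 17 1 2
f 17 2 3
f 18 55 34
f 55 29 58
f 34 58 23
f 55 58 34
f 18 34 30
f 34 23 35
f 30 35 19
f 34 35 30
f 18 30 39
f 30 19 40
f 39 40 25
f 30 40 39
f 18 39 51
f 39 25 54
f 51 54 28
f 39 54 51
f 18 51 55
f 51 28 59
f 55 59 29
f 51 59 55
f 19 35 46
f 35 23 49
f 46 49 27
f 35 49 46
f 23 58 36
f 58 29 57
f 36 57 22
f 58 57 36
f 29 59 56
f 59 28 52
f 56 52 20
f 59 52 56
f 28 54 53
f 54 25 41
f 53 41 24
f 54 41 53
f 25 40 45
f 40 19 42
f 45 42 26
f 40 42 45
f 21 47 33
f 47 27 48
f 33 48 22
f 47 48 33
f 21 33 31
f 33 22 32
f 31 32 20
f 33 32 31
f 21 31 38
f 31 20 37
f 38 37 24
f 31 37 38
f 21 38 43
f 38 24 44
f 43 44 26
f 38 44 43
f 21 43 47
f 43 26 50
f 47 50 27
f 43 50 47
f 22 48 36
f 48 27 49
f 36 49 23
f 48 49 36
f 20 32 56
f 32 22 57
f 56 57 29
f 32 57 56
f 24 37 53
f 37 20 52
f 53 52 28
f 37 52 53
f 26 44 45
f 44 24 41
f 45 41 25
f 44 41 45
f 27 50 46
f 50 26 42
f 46 42 19
f 50 42 46
f 61 60 63
f 61 63 62
f 63 60 64
f 63 64 62
f 64 60 65
f 64 65 62
f 65 60 66
f 65 66 62
f 66 60 67
f 66 67 62
f 67 60 68
f 67 68 62
f 68 60 69
f 68 69 62
f 69 60 70
f 69 70 62
f 70 60 61
f 70 61 62



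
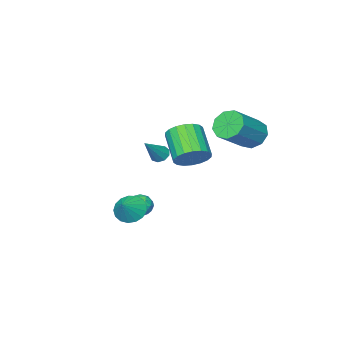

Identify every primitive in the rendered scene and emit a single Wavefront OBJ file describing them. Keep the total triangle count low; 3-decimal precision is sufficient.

v 0.014 -1.878 -1.426
v 0.429 -2.327 -1.855
v -0.909 -2.653 -1.505
v -0.494 -3.102 -1.934
v -0.326 -3.017 -1.212
v 0.244 -2.537 -1.163
v -0.724 -2.443 -2.197
v -0.154 -1.963 -2.148
v -0.028 -2.676 -2.332
v 0.218 -3.031 -1.722
v -0.698 -1.949 -1.638
v -0.452 -2.304 -1.028
v 0.302 -2.034 -1.634
v -0.782 -2.946 -1.726
v -0.684 -2.895 -1.302
v -0.44 -3.159 -1.554
v 0.194 -2.158 -1.227
v 0.438 -2.422 -1.479
v -0.006 -2.827 -1.101
v -0.918 -2.558 -1.881
v -0.674 -2.822 -2.133
v -0.04 -1.821 -1.806
v 0.204 -2.085 -2.058
v -0.474 -2.153 -2.259
v 0.278 -2.504 -2.166
v -0.265 -2.959 -2.212
v -0.4 -2.572 -2.367
v -0.065 -2.29 -2.338
v 0.422 -2.712 -1.808
v -0.12 -3.168 -1.854
v -0.021 -3.117 -1.43
v 0.314 -2.836 -1.401
v 0.154 -2.917 -2.088
v -0.36 -1.812 -1.506
v -0.902 -2.268 -1.552
v -0.794 -2.144 -1.959
v -0.459 -1.863 -1.93
v -0.215 -2.021 -1.148
v -0.758 -2.476 -1.194
v -0.415 -2.69 -1.022
v -0.08 -2.408 -0.993
v -0.634 -2.063 -1.272
v 2.249 -0.266 -0.24
v 2.692 0.088 -0.913
v 3.091 0.126 0.52
v 2.435 0.397 -0.788
v 2.135 0.555 -0.537
v 1.862 0.524 -0.218
v 1.677 0.313 0.096
v 1.623 -0.031 0.333
v 1.713 -0.429 0.439
v 1.925 -0.789 0.389
v 2.212 -1.03 0.195
v 2.507 -1.095 -0.098
v 2.743 -0.971 -0.424
v 2.866 -0.684 -0.708
v 2.847 -0.302 -0.884
v -2.708 -1.245 1.395
v -1.775 -1.346 1.795
v -2.459 -2.796 3.025
v -3.392 -2.695 2.625
v -1.965 -1.031 2.061
v -2.65 -2.481 3.29
v -2.303 -0.759 2.195
v -2.987 -2.208 3.424
v -2.72 -0.582 2.17
v -3.404 -2.032 3.4
v -3.135 -0.537 1.992
v -3.82 -1.987 3.222
v -3.466 -0.632 1.696
v -4.15 -2.082 2.925
v -3.646 -0.849 1.34
v -4.33 -2.299 2.569
v -3.641 -1.144 0.995
v -4.325 -2.594 2.225
v -3.45 -1.459 0.73
v -4.135 -2.909 1.959
v -3.113 -1.732 0.596
v -3.797 -3.181 1.825
v -2.696 -1.908 0.62
v -3.38 -3.358 1.85
v -2.28 -1.953 0.798
v -2.965 -3.403 2.028
v -1.95 -1.858 1.095
v -2.634 -3.308 2.324
v -1.77 -1.641 1.451
v -2.454 -3.091 2.68
v -4.809 0.939 3.259
v -4.341 1.386 2.55
v -2.544 1.508 3.812
v -3.011 1.061 4.521
v -4.641 1.826 2.934
v -2.843 1.949 4.196
v -5.019 1.851 3.47
v -3.222 1.974 4.733
v -5.299 1.449 3.907
v -3.502 1.572 5.17
v -5.349 0.808 4.041
v -3.552 0.931 5.304
v -5.147 0.229 3.809
v -3.35 0.351 5.072
v -4.786 -0.019 3.319
v -2.989 0.103 4.582
v -4.436 0.182 2.801
v -2.638 0.304 4.064
v -4.26 0.737 2.497
v -2.463 0.859 3.76
v -0.253 -0.943 2.573
v 0.145 -1.079 2.204
v 0.953 -0.697 3.787
v 0.08 -0.702 2.193
v -0.142 -0.438 2.359
v -0.416 -0.41 2.626
v -0.614 -0.632 2.867
v -0.643 -1 2.971
v -0.49 -1.341 2.888
v -0.226 -1.496 2.658
v 0.025 -1.393 2.388
f 1 38 17
f 38 12 41
f 17 41 6
f 38 41 17
f 1 17 13
f 17 6 18
f 13 18 2
f 17 18 13
f 1 13 22
f 13 2 23
f 22 23 8
f 13 23 22
f 1 22 34
f 22 8 37
f 34 37 11
f 22 37 34
f 1 34 38
f 34 11 42
f 38 42 12
f 34 42 38
f 2 18 29
f 18 6 32
f 29 32 10
f 18 32 29
f 6 41 19
f 41 12 40
f 19 40 5
f 41 40 19
f 12 42 39
f 42 11 35
f 39 35 3
f 42 35 39
f 11 37 36
f 37 8 24
f 36 24 7
f 37 24 36
f 8 23 28
f 23 2 25
f 28 25 9
f 23 25 28
f 4 30 16
f 30 10 31
f 16 31 5
f 30 31 16
f 4 16 14
f 16 5 15
f 14 15 3
f 16 15 14
f 4 14 21
f 14 3 20
f 21 20 7
f 14 20 21
f 4 21 26
f 21 7 27
f 26 27 9
f 21 27 26
f 4 26 30
f 26 9 33
f 30 33 10
f 26 33 30
f 5 31 19
f 31 10 32
f 19 32 6
f 31 32 19
f 3 15 39
f 15 5 40
f 39 40 12
f 15 40 39
f 7 20 36
f 20 3 35
f 36 35 11
f 20 35 36
f 9 27 28
f 27 7 24
f 28 24 8
f 27 24 28
f 10 33 29
f 33 9 25
f 29 25 2
f 33 25 29
f 44 43 46
f 44 46 45
f 46 43 47
f 46 47 45
f 47 43 48
f 47 48 45
f 48 43 49
f 48 49 45
f 49 43 50
f 49 50 45
f 50 43 51
f 50 51 45
f 51 43 52
f 51 52 45
f 52 43 53
f 52 53 45
f 53 43 54
f 53 54 45
f 54 43 55
f 54 55 45
f 55 43 56
f 55 56 45
f 56 43 57
f 56 57 45
f 57 43 44
f 57 44 45
f 59 58 62
f 59 62 60
f 60 62 63
f 60 63 61
f 62 58 64
f 62 64 63
f 63 64 65
f 63 65 61
f 64 58 66
f 64 66 65
f 65 66 67
f 65 67 61
f 66 58 68
f 66 68 67
f 67 68 69
f 67 69 61
f 68 58 70
f 68 70 69
f 69 70 71
f 69 71 61
f 70 58 72
f 70 72 71
f 71 72 73
f 71 73 61
f 72 58 74
f 72 74 73
f 73 74 75
f 73 75 61
f 74 58 76
f 74 76 75
f 75 76 77
f 75 77 61
f 76 58 78
f 76 78 77
f 77 78 79
f 77 79 61
f 78 58 80
f 78 80 79
f 79 80 81
f 79 81 61
f 80 58 82
f 80 82 81
f 81 82 83
f 81 83 61
f 82 58 84
f 82 84 83
f 83 84 85
f 83 85 61
f 84 58 86
f 84 86 85
f 85 86 87
f 85 87 61
f 86 58 59
f 86 59 87
f 87 59 60
f 87 60 61
f 89 88 92
f 89 92 90
f 90 92 93
f 90 93 91
f 92 88 94
f 92 94 93
f 93 94 95
f 93 95 91
f 94 88 96
f 94 96 95
f 95 96 97
f 95 97 91
f 96 88 98
f 96 98 97
f 97 98 99
f 97 99 91
f 98 88 100
f 98 100 99
f 99 100 101
f 99 101 91
f 100 88 102
f 100 102 101
f 101 102 103
f 101 103 91
f 102 88 104
f 102 104 103
f 103 104 105
f 103 105 91
f 104 88 106
f 104 106 105
f 105 106 107
f 105 107 91
f 106 88 89
f 106 89 107
f 107 89 90
f 107 90 91
f 109 108 111
f 109 111 110
f 111 108 112
f 111 112 110
f 112 108 113
f 112 113 110
f 113 108 114
f 113 114 110
f 114 108 115
f 114 115 110
f 115 108 116
f 115 116 110
f 116 108 117
f 116 117 110
f 117 108 118
f 117 118 110
f 118 108 109
f 118 109 110



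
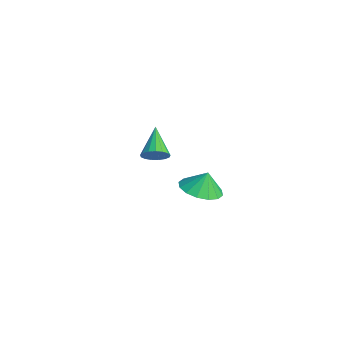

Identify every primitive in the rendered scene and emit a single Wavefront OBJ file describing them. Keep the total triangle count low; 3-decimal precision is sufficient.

v -2.697 1.381 -3.137
v -2.209 1.566 -2.612
v -4.103 1.979 -2.043
v -2.238 1.859 -2.809
v -2.371 2.043 -3.081
v -2.579 2.075 -3.365
v -2.814 1.948 -3.598
v -3.022 1.691 -3.725
v -3.156 1.363 -3.717
v -3.184 1.039 -3.577
v -3.101 0.794 -3.336
v -2.925 0.683 -3.049
v -2.697 0.732 -2.783
v -2.469 0.929 -2.597
v -2.293 1.23 -2.536
v 2.749 1.392 -2.048
v 3.825 1.303 -2.083
v 2.811 1.728 -0.992
v 3.718 1.827 -2.243
v 3.352 2.236 -2.351
v 2.824 2.418 -2.378
v 2.276 2.325 -2.317
v 1.855 1.982 -2.183
v 1.673 1.482 -2.014
v 1.78 0.957 -1.853
v 2.147 0.549 -1.745
v 2.674 0.367 -1.718
v 3.222 0.459 -1.779
v 3.643 0.802 -1.913
f 2 1 4
f 2 4 3
f 4 1 5
f 4 5 3
f 5 1 6
f 5 6 3
f 6 1 7
f 6 7 3
f 7 1 8
f 7 8 3
f 8 1 9
f 8 9 3
f 9 1 10
f 9 10 3
f 10 1 11
f 10 11 3
f 11 1 12
f 11 12 3
f 12 1 13
f 12 13 3
f 13 1 14
f 13 14 3
f 14 1 15
f 14 15 3
f 15 1 2
f 15 2 3
f 17 16 19
f 17 19 18
f 19 16 20
f 19 20 18
f 20 16 21
f 20 21 18
f 21 16 22
f 21 22 18
f 22 16 23
f 22 23 18
f 23 16 24
f 23 24 18
f 24 16 25
f 24 25 18
f 25 16 26
f 25 26 18
f 26 16 27
f 26 27 18
f 27 16 28
f 27 28 18
f 28 16 29
f 28 29 18
f 29 16 17
f 29 17 18



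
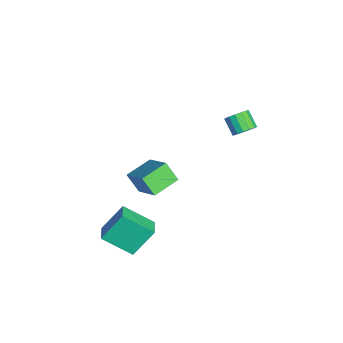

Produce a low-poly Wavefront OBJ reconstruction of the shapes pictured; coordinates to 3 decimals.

v 1.581 -4.119 -3.22
v 1.282 -3.027 -1.781
v 1.987 -2.592 -4.294
v 1.688 -1.501 -2.855
v 2.612 -4.199 -2.945
v 2.313 -3.108 -1.506
v 3.018 -2.673 -4.019
v 2.719 -1.581 -2.58
v -3.423 -0.721 -4.407
v -3.922 -1.311 -3.437
v -1.892 -0.015 -3.188
v -2.392 -0.605 -2.219
v -2.568 -1.995 -4.741
v -3.068 -2.585 -3.772
v -1.038 -1.289 -3.523
v -1.537 -1.879 -2.553
v -0.106 3.091 2.433
v 0.315 2.671 2.694
v -0.432 2.328 3.348
v -0.854 2.749 3.087
v 0.347 2.951 2.878
v -0.401 2.608 3.531
v 0.257 3.269 2.942
v -0.49 2.926 3.595
v 0.07 3.539 2.87
v -0.677 3.196 3.524
v -0.164 3.689 2.681
v -0.911 3.347 3.335
v -0.383 3.68 2.426
v -1.13 3.337 3.079
v -0.528 3.512 2.172
v -1.275 3.169 2.826
v -0.559 3.232 1.989
v -1.307 2.889 2.642
v -0.47 2.914 1.925
v -1.217 2.571 2.578
v -0.283 2.644 1.996
v -1.03 2.301 2.65
v -0.049 2.493 2.185
v -0.796 2.151 2.839
v 0.17 2.503 2.441
v -0.577 2.16 3.094
f 2 4 1
f 5 2 1
f 1 4 3
f 3 5 1
f 2 8 4
f 6 2 5
f 6 8 2
f 4 8 3
f 7 5 3
f 3 8 7
f 7 6 5
f 8 6 7
f 10 12 9
f 13 10 9
f 9 12 11
f 11 13 9
f 10 16 12
f 14 10 13
f 14 16 10
f 12 16 11
f 15 13 11
f 11 16 15
f 15 14 13
f 16 14 15
f 18 17 21
f 18 21 19
f 19 21 22
f 19 22 20
f 21 17 23
f 21 23 22
f 22 23 24
f 22 24 20
f 23 17 25
f 23 25 24
f 24 25 26
f 24 26 20
f 25 17 27
f 25 27 26
f 26 27 28
f 26 28 20
f 27 17 29
f 27 29 28
f 28 29 30
f 28 30 20
f 29 17 31
f 29 31 30
f 30 31 32
f 30 32 20
f 31 17 33
f 31 33 32
f 32 33 34
f 32 34 20
f 33 17 35
f 33 35 34
f 34 35 36
f 34 36 20
f 35 17 37
f 35 37 36
f 36 37 38
f 36 38 20
f 37 17 39
f 37 39 38
f 38 39 40
f 38 40 20
f 39 17 41
f 39 41 40
f 40 41 42
f 40 42 20
f 41 17 18
f 41 18 42
f 42 18 19
f 42 19 20



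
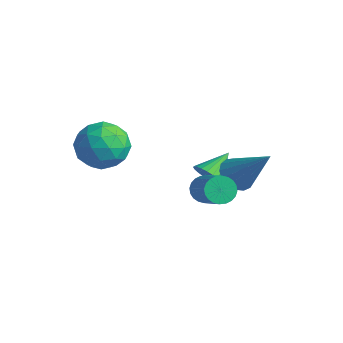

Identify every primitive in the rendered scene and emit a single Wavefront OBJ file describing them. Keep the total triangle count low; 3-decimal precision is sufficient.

v -2.02 2.247 -2.341
v -1.454 2.158 -2.106
v -2.1 3.293 -1.759
v -1.402 2.276 -2.31
v -1.444 2.39 -2.52
v -1.574 2.482 -2.702
v -1.772 2.538 -2.829
v -2.008 2.549 -2.882
v -2.245 2.515 -2.853
v -2.449 2.44 -2.746
v -2.587 2.336 -2.577
v -2.639 2.218 -2.372
v -2.597 2.104 -2.163
v -2.467 2.012 -1.981
v -2.269 1.956 -1.853
v -2.033 1.945 -1.8
v -1.796 1.979 -1.83
v -1.592 2.054 -1.937
v -4.764 -0.638 -0.095
v -4.18 -0.495 0.716
v -3.48 -1.225 -0.916
v -2.896 -1.082 -0.105
v -3.611 -1.795 -0.092
v -4.405 -1.432 0.415
v -3.255 -0.288 -0.615
v -4.049 0.075 -0.108
v -3.248 -0.279 0.395
v -3.468 -1.209 0.717
v -4.192 -0.511 -0.917
v -4.412 -1.441 -0.595
v -4.585 -0.515 0.382
v -3.075 -1.205 -0.582
v -3.495 -1.624 -0.575
v -3.152 -1.54 -0.098
v -4.717 -1.065 0.205
v -4.374 -0.981 0.682
v -4.039 -1.745 0.207
v -3.286 -0.739 -0.882
v -2.943 -0.655 -0.405
v -4.508 -0.18 -0.102
v -4.165 -0.096 0.375
v -3.621 0.025 -0.407
v -3.694 -0.303 0.67
v -2.939 -0.649 0.188
v -3.15 -0.182 -0.112
v -3.617 0.031 0.186
v -3.823 -0.851 0.86
v -3.068 -1.196 0.378
v -3.488 -1.615 0.385
v -3.955 -1.401 0.683
v -3.275 -0.724 0.671
v -4.592 -0.524 -0.578
v -3.837 -0.869 -1.06
v -3.705 -0.319 -0.883
v -4.172 -0.105 -0.585
v -4.721 -1.071 -0.388
v -3.966 -1.417 -0.87
v -4.043 -1.751 -0.386
v -4.51 -1.538 -0.088
v -4.385 -0.996 -0.871
v -0.948 1.103 -1.723
v -0.639 1.542 -1.841
v 0.697 0.917 -0.676
v 0.388 0.477 -0.557
v -0.752 1.614 -1.673
v 0.584 0.989 -0.508
v -0.894 1.608 -1.513
v 0.442 0.983 -0.348
v -1.045 1.525 -1.385
v 0.291 0.9 -0.219
v -1.181 1.378 -1.308
v 0.155 0.753 -0.142
v -1.282 1.189 -1.294
v 0.055 0.564 -0.129
v -1.331 0.987 -1.346
v 0.005 0.362 -0.18
v -1.323 0.802 -1.455
v 0.013 0.177 -0.289
v -1.257 0.663 -1.604
v 0.079 0.038 -0.439
v -1.144 0.591 -1.772
v 0.192 -0.034 -0.607
v -1.002 0.597 -1.932
v 0.334 -0.028 -0.767
v -0.851 0.68 -2.061
v 0.485 0.055 -0.895
v -0.715 0.827 -2.138
v 0.621 0.202 -0.972
v -0.615 1.016 -2.151
v 0.722 0.391 -0.986
v -0.565 1.218 -2.1
v 0.771 0.593 -0.934
v -0.573 1.403 -1.991
v 0.763 0.778 -0.825
v -0.979 2.57 -1.821
v -0.438 2.372 -2.218
v 0.239 2.89 -0.319
v -0.459 2.702 -2.271
v -0.6 3.002 -2.221
v -0.828 3.203 -2.079
v -1.09 3.259 -1.878
v -1.327 3.157 -1.664
v -1.484 2.921 -1.486
v -1.526 2.604 -1.385
v -1.442 2.28 -1.383
v -1.252 2.022 -1.482
v -1 1.889 -1.658
v -0.743 1.913 -1.872
v -0.54 2.087 -2.074
f 2 1 4
f 2 4 3
f 4 1 5
f 4 5 3
f 5 1 6
f 5 6 3
f 6 1 7
f 6 7 3
f 7 1 8
f 7 8 3
f 8 1 9
f 8 9 3
f 9 1 10
f 9 10 3
f 10 1 11
f 10 11 3
f 11 1 12
f 11 12 3
f 12 1 13
f 12 13 3
f 13 1 14
f 13 14 3
f 14 1 15
f 14 15 3
f 15 1 16
f 15 16 3
f 16 1 17
f 16 17 3
f 17 1 18
f 17 18 3
f 18 1 2
f 18 2 3
f 19 56 35
f 56 30 59
f 35 59 24
f 56 59 35
f 19 35 31
f 35 24 36
f 31 36 20
f 35 36 31
f 19 31 40
f 31 20 41
f 40 41 26
f 31 41 40
f 19 40 52
f 40 26 55
f 52 55 29
f 40 55 52
f 19 52 56
f 52 29 60
f 56 60 30
f 52 60 56
f 20 36 47
f 36 24 50
f 47 50 28
f 36 50 47
f 24 59 37
f 59 30 58
f 37 58 23
f 59 58 37
f 30 60 57
f 60 29 53
f 57 53 21
f 60 53 57
f 29 55 54
f 55 26 42
f 54 42 25
f 55 42 54
f 26 41 46
f 41 20 43
f 46 43 27
f 41 43 46
f 22 48 34
f 48 28 49
f 34 49 23
f 48 49 34
f 22 34 32
f 34 23 33
f 32 33 21
f 34 33 32
f 22 32 39
f 32 21 38
f 39 38 25
f 32 38 39
f 22 39 44
f 39 25 45
f 44 45 27
f 39 45 44
f 22 44 48
f 44 27 51
f 48 51 28
f 44 51 48
f 23 49 37
f 49 28 50
f 37 50 24
f 49 50 37
f 21 33 57
f 33 23 58
f 57 58 30
f 33 58 57
f 25 38 54
f 38 21 53
f 54 53 29
f 38 53 54
f 27 45 46
f 45 25 42
f 46 42 26
f 45 42 46
f 28 51 47
f 51 27 43
f 47 43 20
f 51 43 47
f 62 61 65
f 62 65 63
f 63 65 66
f 63 66 64
f 65 61 67
f 65 67 66
f 66 67 68
f 66 68 64
f 67 61 69
f 67 69 68
f 68 69 70
f 68 70 64
f 69 61 71
f 69 71 70
f 70 71 72
f 70 72 64
f 71 61 73
f 71 73 72
f 72 73 74
f 72 74 64
f 73 61 75
f 73 75 74
f 74 75 76
f 74 76 64
f 75 61 77
f 75 77 76
f 76 77 78
f 76 78 64
f 77 61 79
f 77 79 78
f 78 79 80
f 78 80 64
f 79 61 81
f 79 81 80
f 80 81 82
f 80 82 64
f 81 61 83
f 81 83 82
f 82 83 84
f 82 84 64
f 83 61 85
f 83 85 84
f 84 85 86
f 84 86 64
f 85 61 87
f 85 87 86
f 86 87 88
f 86 88 64
f 87 61 89
f 87 89 88
f 88 89 90
f 88 90 64
f 89 61 91
f 89 91 90
f 90 91 92
f 90 92 64
f 91 61 93
f 91 93 92
f 92 93 94
f 92 94 64
f 93 61 62
f 93 62 94
f 94 62 63
f 94 63 64
f 96 95 98
f 96 98 97
f 98 95 99
f 98 99 97
f 99 95 100
f 99 100 97
f 100 95 101
f 100 101 97
f 101 95 102
f 101 102 97
f 102 95 103
f 102 103 97
f 103 95 104
f 103 104 97
f 104 95 105
f 104 105 97
f 105 95 106
f 105 106 97
f 106 95 107
f 106 107 97
f 107 95 108
f 107 108 97
f 108 95 109
f 108 109 97
f 109 95 96
f 109 96 97



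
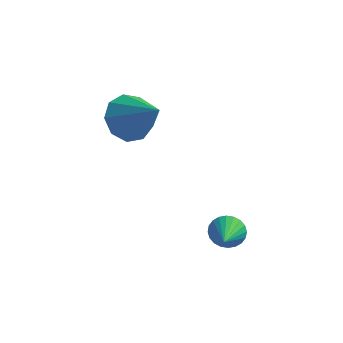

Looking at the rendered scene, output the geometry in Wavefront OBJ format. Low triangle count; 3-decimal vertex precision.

v -3.568 0.191 0.975
v -3.055 1.014 0.835
v -2.232 -0.391 2.445
v -3.526 1.114 1.302
v -4.016 0.781 1.615
v -4.297 0.173 1.629
v -4.236 -0.428 1.337
v -3.863 -0.738 0.875
v -3.351 -0.614 0.46
v -2.941 -0.114 0.285
v -2.824 0.53 0.434
v 0.741 -1.921 -1.906
v 1.289 -2.007 -2.263
v 0.959 -2.919 -1.334
v 1.38 -1.872 -2.063
v 1.374 -1.746 -1.839
v 1.272 -1.645 -1.625
v 1.088 -1.587 -1.454
v 0.852 -1.58 -1.352
v 0.599 -1.624 -1.333
v 0.368 -1.714 -1.402
v 0.194 -1.835 -1.548
v 0.102 -1.97 -1.748
v 0.109 -2.097 -1.972
v 0.211 -2.197 -2.186
v 0.395 -2.255 -2.357
v 0.631 -2.262 -2.46
v 0.884 -2.218 -2.478
v 1.115 -2.128 -2.409
f 2 1 4
f 2 4 3
f 4 1 5
f 4 5 3
f 5 1 6
f 5 6 3
f 6 1 7
f 6 7 3
f 7 1 8
f 7 8 3
f 8 1 9
f 8 9 3
f 9 1 10
f 9 10 3
f 10 1 11
f 10 11 3
f 11 1 2
f 11 2 3
f 13 12 15
f 13 15 14
f 15 12 16
f 15 16 14
f 16 12 17
f 16 17 14
f 17 12 18
f 17 18 14
f 18 12 19
f 18 19 14
f 19 12 20
f 19 20 14
f 20 12 21
f 20 21 14
f 21 12 22
f 21 22 14
f 22 12 23
f 22 23 14
f 23 12 24
f 23 24 14
f 24 12 25
f 24 25 14
f 25 12 26
f 25 26 14
f 26 12 27
f 26 27 14
f 27 12 28
f 27 28 14
f 28 12 29
f 28 29 14
f 29 12 13
f 29 13 14



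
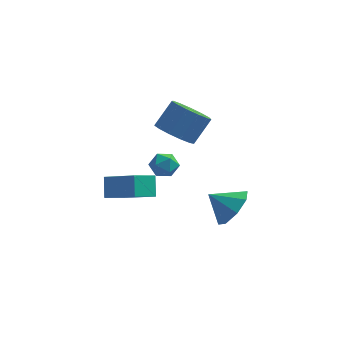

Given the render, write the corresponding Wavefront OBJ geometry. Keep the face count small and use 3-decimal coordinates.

v 1.13 -0.397 -3.438
v 1.679 0.128 -2.656
v 0.05 -0.423 -2.662
v 1.291 0.65 -3.179
v 0.809 0.558 -3.854
v 0.515 -0.093 -4.285
v 0.582 -0.922 -4.219
v 0.97 -1.444 -3.696
v 1.452 -1.352 -3.021
v 1.745 -0.701 -2.59
v -1.44 -0.49 1.119
v -0.552 -0.668 0.745
v 0.068 0.073 1.866
v -0.82 0.25 2.241
v -0.722 -0.191 0.524
v -0.101 0.55 1.645
v -1.12 0.191 0.492
v -0.499 0.931 1.613
v -1.619 0.356 0.659
v -0.999 1.097 1.78
v -2.062 0.253 0.973
v -1.442 0.993 2.094
v -2.307 -0.087 1.333
v -1.687 0.654 2.454
v -2.277 -0.554 1.625
v -1.657 0.187 2.746
v -1.982 -1.001 1.757
v -1.361 -0.261 2.878
v -1.514 -1.286 1.686
v -0.894 -0.546 2.807
v -1.023 -1.319 1.436
v -0.403 -0.578 2.557
v -0.664 -1.088 1.085
v -0.044 -0.347 2.206
v -4.169 -2.111 -2.176
v -4.317 -1.445 -1.325
v -3.434 -1.237 -2.732
v -3.582 -0.571 -1.881
v -2.698 -2.829 -1.359
v -2.846 -2.163 -0.508
v -1.963 -1.955 -1.915
v -2.111 -1.289 -1.064
v -2.358 -1.528 -0.201
v -2.019 -1.328 0.384
v -1.361 -1.632 -0.744
v -1.022 -1.432 -0.159
v -1.348 -2.056 -0.181
v -1.964 -1.992 0.154
v -1.416 -0.968 -0.514
v -2.032 -0.904 -0.179
v -1.437 -0.982 0.19
v -1.395 -1.654 0.396
v -1.985 -1.306 -0.756
v -1.943 -1.978 -0.55
f 2 1 4
f 2 4 3
f 4 1 5
f 4 5 3
f 5 1 6
f 5 6 3
f 6 1 7
f 6 7 3
f 7 1 8
f 7 8 3
f 8 1 9
f 8 9 3
f 9 1 10
f 9 10 3
f 10 1 2
f 10 2 3
f 12 11 15
f 12 15 13
f 13 15 16
f 13 16 14
f 15 11 17
f 15 17 16
f 16 17 18
f 16 18 14
f 17 11 19
f 17 19 18
f 18 19 20
f 18 20 14
f 19 11 21
f 19 21 20
f 20 21 22
f 20 22 14
f 21 11 23
f 21 23 22
f 22 23 24
f 22 24 14
f 23 11 25
f 23 25 24
f 24 25 26
f 24 26 14
f 25 11 27
f 25 27 26
f 26 27 28
f 26 28 14
f 27 11 29
f 27 29 28
f 28 29 30
f 28 30 14
f 29 11 31
f 29 31 30
f 30 31 32
f 30 32 14
f 31 11 33
f 31 33 32
f 32 33 34
f 32 34 14
f 33 11 12
f 33 12 34
f 34 12 13
f 34 13 14
f 36 38 35
f 39 36 35
f 35 38 37
f 37 39 35
f 36 42 38
f 40 36 39
f 40 42 36
f 38 42 37
f 41 39 37
f 37 42 41
f 41 40 39
f 42 40 41
f 43 54 48
f 43 48 44
f 43 44 50
f 43 50 53
f 43 53 54
f 44 48 52
f 48 54 47
f 54 53 45
f 53 50 49
f 50 44 51
f 46 52 47
f 46 47 45
f 46 45 49
f 46 49 51
f 46 51 52
f 47 52 48
f 45 47 54
f 49 45 53
f 51 49 50
f 52 51 44



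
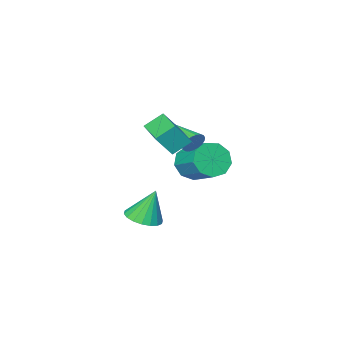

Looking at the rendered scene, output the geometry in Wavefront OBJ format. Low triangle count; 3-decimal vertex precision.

v -1.001 1.227 -3.471
v -0.346 1.927 -3.431
v -1.479 1.573 -1.729
v -0.695 2.132 -3.568
v -1.106 2.157 -3.685
v -1.495 1.998 -3.76
v -1.786 1.686 -3.778
v -1.922 1.283 -3.735
v -1.876 0.869 -3.64
v -1.656 0.526 -3.512
v -1.307 0.322 -3.375
v -0.897 0.297 -3.258
v -0.507 0.456 -3.183
v -0.216 0.768 -3.165
v -0.08 1.17 -3.207
v -0.126 1.584 -3.303
v -2.367 3.248 1.75
v -2.079 3.428 2.281
v -2.413 1.372 2.41
v -2.332 3.456 2.343
v -2.591 3.449 2.304
v -2.811 3.406 2.168
v -2.954 3.337 1.96
v -2.996 3.252 1.716
v -2.929 3.166 1.477
v -2.765 3.095 1.286
v -2.532 3.05 1.175
v -2.27 3.04 1.163
v -2.026 3.065 1.253
v -1.84 3.122 1.429
v -1.745 3.201 1.66
v -1.758 3.288 1.906
v -1.876 3.369 2.126
v -0.791 2.808 2.156
v -1.633 3.153 2.826
v -0.173 4.423 2.1
v -1.015 4.768 2.77
v -0.025 2.552 3.25
v -0.867 2.897 3.92
v 0.593 4.167 3.194
v -0.249 4.512 3.864
v -3.404 1.967 -0.318
v -3.074 2.395 -1.195
v -2.886 4.002 -0.338
v -3.216 3.573 0.538
v -3.775 2.452 -1.147
v -3.587 4.059 -0.291
v -4.302 2.282 -0.712
v -4.114 3.888 0.144
v -4.409 1.964 -0.092
v -4.221 3.571 0.764
v -4.046 1.648 0.422
v -3.858 3.254 1.278
v -3.382 1.48 0.59
v -3.194 3.087 1.446
v -2.729 1.541 0.333
v -2.541 3.147 1.189
v -2.392 1.801 -0.229
v -2.203 3.407 0.628
v -2.528 2.138 -0.832
v -2.34 3.744 0.024
f 2 1 4
f 2 4 3
f 4 1 5
f 4 5 3
f 5 1 6
f 5 6 3
f 6 1 7
f 6 7 3
f 7 1 8
f 7 8 3
f 8 1 9
f 8 9 3
f 9 1 10
f 9 10 3
f 10 1 11
f 10 11 3
f 11 1 12
f 11 12 3
f 12 1 13
f 12 13 3
f 13 1 14
f 13 14 3
f 14 1 15
f 14 15 3
f 15 1 16
f 15 16 3
f 16 1 2
f 16 2 3
f 18 17 20
f 18 20 19
f 20 17 21
f 20 21 19
f 21 17 22
f 21 22 19
f 22 17 23
f 22 23 19
f 23 17 24
f 23 24 19
f 24 17 25
f 24 25 19
f 25 17 26
f 25 26 19
f 26 17 27
f 26 27 19
f 27 17 28
f 27 28 19
f 28 17 29
f 28 29 19
f 29 17 30
f 29 30 19
f 30 17 31
f 30 31 19
f 31 17 32
f 31 32 19
f 32 17 33
f 32 33 19
f 33 17 18
f 33 18 19
f 35 37 34
f 38 35 34
f 34 37 36
f 36 38 34
f 35 41 37
f 39 35 38
f 39 41 35
f 37 41 36
f 40 38 36
f 36 41 40
f 40 39 38
f 41 39 40
f 43 42 46
f 43 46 44
f 44 46 47
f 44 47 45
f 46 42 48
f 46 48 47
f 47 48 49
f 47 49 45
f 48 42 50
f 48 50 49
f 49 50 51
f 49 51 45
f 50 42 52
f 50 52 51
f 51 52 53
f 51 53 45
f 52 42 54
f 52 54 53
f 53 54 55
f 53 55 45
f 54 42 56
f 54 56 55
f 55 56 57
f 55 57 45
f 56 42 58
f 56 58 57
f 57 58 59
f 57 59 45
f 58 42 60
f 58 60 59
f 59 60 61
f 59 61 45
f 60 42 43
f 60 43 61
f 61 43 44
f 61 44 45



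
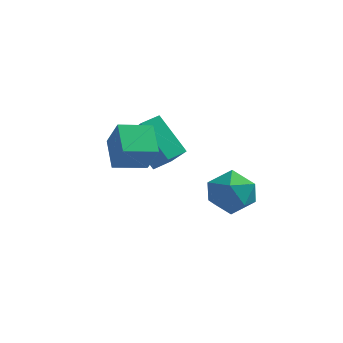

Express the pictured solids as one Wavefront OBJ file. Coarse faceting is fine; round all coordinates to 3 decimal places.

v -4.184 -2.957 1.374
v -3.55 -3.473 2.749
v -4.77 -1.764 2.091
v -4.136 -2.28 3.466
v -2.944 -2.18 1.094
v -2.31 -2.696 2.469
v -3.53 -0.987 1.811
v -2.896 -1.503 3.186
v -1.401 1.498 -2.953
v -0.526 2.321 -3.219
v -0.314 0.839 -1.421
v 0.561 1.662 -1.687
v -0.525 2.038 -1.249
v -1.197 2.446 -2.195
v 0.357 0.714 -2.445
v -0.315 1.122 -3.391
v 0.56 1.837 -2.905
v 0.015 2.655 -2.166
v -0.855 0.505 -2.474
v -1.4 1.323 -1.735
v -5.209 2.224 0.08
v -4.31 1.373 1.373
v -4.639 3.012 0.203
v -3.74 2.161 1.496
v -3.8 1.439 -1.416
v -2.901 0.588 -0.123
v -3.23 2.227 -1.293
v -2.331 1.376 -0
f 2 4 1
f 5 2 1
f 1 4 3
f 3 5 1
f 2 8 4
f 6 2 5
f 6 8 2
f 4 8 3
f 7 5 3
f 3 8 7
f 7 6 5
f 8 6 7
f 9 20 14
f 9 14 10
f 9 10 16
f 9 16 19
f 9 19 20
f 10 14 18
f 14 20 13
f 20 19 11
f 19 16 15
f 16 10 17
f 12 18 13
f 12 13 11
f 12 11 15
f 12 15 17
f 12 17 18
f 13 18 14
f 11 13 20
f 15 11 19
f 17 15 16
f 18 17 10
f 22 24 21
f 25 22 21
f 21 24 23
f 23 25 21
f 22 28 24
f 26 22 25
f 26 28 22
f 24 28 23
f 27 25 23
f 23 28 27
f 27 26 25
f 28 26 27



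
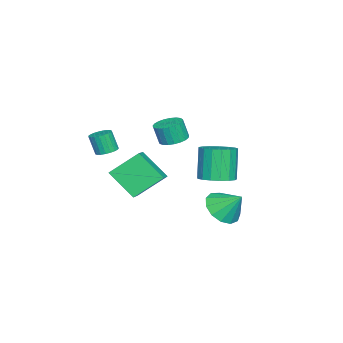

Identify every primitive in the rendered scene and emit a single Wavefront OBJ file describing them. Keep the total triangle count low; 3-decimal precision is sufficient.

v -0.472 2.376 -2.156
v 0.044 3.151 -1.887
v -0.651 3 -0.115
v -1.168 2.224 -0.384
v -0.359 3.331 -2.03
v -1.054 3.179 -0.258
v -0.789 3.292 -2.202
v -1.484 3.14 -0.43
v -1.146 3.042 -2.363
v -1.841 2.891 -0.591
v -1.348 2.641 -2.477
v -2.044 2.489 -0.705
v -1.351 2.178 -2.518
v -2.046 2.027 -0.745
v -1.151 1.761 -2.475
v -1.847 1.61 -0.703
v -0.797 1.484 -2.36
v -1.492 1.333 -0.587
v -0.368 1.412 -2.198
v -1.063 1.261 -0.425
v 0.037 1.561 -2.026
v -0.658 1.409 -0.253
v 0.326 1.896 -1.884
v -0.37 1.744 -0.112
v 0.431 2.341 -1.805
v -0.264 2.19 -0.032
v 0.33 2.794 -1.806
v -0.366 2.643 -0.033
v 1.412 0.476 -1.327
v 1.064 -0.881 -0.058
v 2.554 0.67 -0.806
v 2.207 -0.687 0.462
v 2.153 -0.793 -2.482
v 1.806 -2.15 -1.214
v 3.296 -0.599 -1.962
v 2.948 -1.956 -0.693
v -0.631 2.649 -4.259
v 0.149 2.029 -3.819
v -0.429 3.671 -3.181
v 0.429 2.399 -4.222
v 0.372 2.848 -4.637
v -0.004 3.234 -4.932
v -0.579 3.434 -5.013
v -1.171 3.385 -4.856
v -1.591 3.102 -4.509
v -1.707 2.675 -4.082
v -1.481 2.24 -3.712
v -0.986 1.935 -3.516
v -0.378 1.856 -3.556
v -3.068 -0.661 -1.168
v -2.28 -0.701 -1.191
v -2.263 -1.018 -0.075
v -3.052 -0.979 -0.052
v -2.33 -0.389 -1.101
v -2.313 -0.706 0.014
v -2.508 -0.124 -1.023
v -2.491 -0.441 0.092
v -2.782 0.048 -0.97
v -2.766 -0.269 0.145
v -3.107 0.097 -0.951
v -3.09 -0.22 0.164
v -3.424 0.016 -0.97
v -3.408 -0.302 0.146
v -3.68 -0.183 -1.023
v -3.664 -0.501 0.093
v -3.831 -0.465 -1.101
v -3.814 -0.782 0.015
v -3.849 -0.781 -1.19
v -3.832 -1.098 -0.075
v -3.732 -1.075 -1.276
v -3.716 -1.393 -0.16
v -3.501 -1.299 -1.343
v -3.484 -1.616 -0.227
v -3.195 -1.412 -1.379
v -3.178 -1.729 -0.264
v -2.867 -1.395 -1.38
v -2.85 -1.713 -0.264
v -2.573 -1.252 -1.343
v -2.557 -1.569 -0.227
v -2.366 -1.006 -1.276
v -2.349 -1.323 -0.161
v 3.714 -1.733 1.195
v 4.044 -2.181 1.07
v 3.936 -2.554 2.12
v 3.606 -2.107 2.245
v 4.203 -2.021 1.143
v 4.095 -2.394 2.193
v 4.278 -1.812 1.225
v 4.17 -2.185 2.275
v 4.255 -1.589 1.302
v 4.147 -1.962 2.352
v 4.138 -1.391 1.36
v 4.03 -1.764 2.411
v 3.948 -1.252 1.39
v 3.84 -1.625 2.44
v 3.718 -1.196 1.386
v 3.61 -1.57 2.436
v 3.487 -1.234 1.349
v 3.379 -1.607 2.399
v 3.295 -1.358 1.285
v 3.187 -1.731 2.336
v 3.176 -1.546 1.206
v 3.068 -1.92 2.256
v 3.149 -1.768 1.125
v 3.041 -2.141 2.175
v 3.221 -1.983 1.055
v 3.113 -2.356 2.106
v 3.377 -2.155 1.01
v 3.269 -2.528 2.061
v 3.592 -2.254 0.997
v 3.484 -2.627 2.048
v 3.828 -2.263 1.018
v 3.72 -2.636 2.069
f 2 1 5
f 2 5 3
f 3 5 6
f 3 6 4
f 5 1 7
f 5 7 6
f 6 7 8
f 6 8 4
f 7 1 9
f 7 9 8
f 8 9 10
f 8 10 4
f 9 1 11
f 9 11 10
f 10 11 12
f 10 12 4
f 11 1 13
f 11 13 12
f 12 13 14
f 12 14 4
f 13 1 15
f 13 15 14
f 14 15 16
f 14 16 4
f 15 1 17
f 15 17 16
f 16 17 18
f 16 18 4
f 17 1 19
f 17 19 18
f 18 19 20
f 18 20 4
f 19 1 21
f 19 21 20
f 20 21 22
f 20 22 4
f 21 1 23
f 21 23 22
f 22 23 24
f 22 24 4
f 23 1 25
f 23 25 24
f 24 25 26
f 24 26 4
f 25 1 27
f 25 27 26
f 26 27 28
f 26 28 4
f 27 1 2
f 27 2 28
f 28 2 3
f 28 3 4
f 30 32 29
f 33 30 29
f 29 32 31
f 31 33 29
f 30 36 32
f 34 30 33
f 34 36 30
f 32 36 31
f 35 33 31
f 31 36 35
f 35 34 33
f 36 34 35
f 38 37 40
f 38 40 39
f 40 37 41
f 40 41 39
f 41 37 42
f 41 42 39
f 42 37 43
f 42 43 39
f 43 37 44
f 43 44 39
f 44 37 45
f 44 45 39
f 45 37 46
f 45 46 39
f 46 37 47
f 46 47 39
f 47 37 48
f 47 48 39
f 48 37 49
f 48 49 39
f 49 37 38
f 49 38 39
f 51 50 54
f 51 54 52
f 52 54 55
f 52 55 53
f 54 50 56
f 54 56 55
f 55 56 57
f 55 57 53
f 56 50 58
f 56 58 57
f 57 58 59
f 57 59 53
f 58 50 60
f 58 60 59
f 59 60 61
f 59 61 53
f 60 50 62
f 60 62 61
f 61 62 63
f 61 63 53
f 62 50 64
f 62 64 63
f 63 64 65
f 63 65 53
f 64 50 66
f 64 66 65
f 65 66 67
f 65 67 53
f 66 50 68
f 66 68 67
f 67 68 69
f 67 69 53
f 68 50 70
f 68 70 69
f 69 70 71
f 69 71 53
f 70 50 72
f 70 72 71
f 71 72 73
f 71 73 53
f 72 50 74
f 72 74 73
f 73 74 75
f 73 75 53
f 74 50 76
f 74 76 75
f 75 76 77
f 75 77 53
f 76 50 78
f 76 78 77
f 77 78 79
f 77 79 53
f 78 50 80
f 78 80 79
f 79 80 81
f 79 81 53
f 80 50 51
f 80 51 81
f 81 51 52
f 81 52 53
f 83 82 86
f 83 86 84
f 84 86 87
f 84 87 85
f 86 82 88
f 86 88 87
f 87 88 89
f 87 89 85
f 88 82 90
f 88 90 89
f 89 90 91
f 89 91 85
f 90 82 92
f 90 92 91
f 91 92 93
f 91 93 85
f 92 82 94
f 92 94 93
f 93 94 95
f 93 95 85
f 94 82 96
f 94 96 95
f 95 96 97
f 95 97 85
f 96 82 98
f 96 98 97
f 97 98 99
f 97 99 85
f 98 82 100
f 98 100 99
f 99 100 101
f 99 101 85
f 100 82 102
f 100 102 101
f 101 102 103
f 101 103 85
f 102 82 104
f 102 104 103
f 103 104 105
f 103 105 85
f 104 82 106
f 104 106 105
f 105 106 107
f 105 107 85
f 106 82 108
f 106 108 107
f 107 108 109
f 107 109 85
f 108 82 110
f 108 110 109
f 109 110 111
f 109 111 85
f 110 82 112
f 110 112 111
f 111 112 113
f 111 113 85
f 112 82 83
f 112 83 113
f 113 83 84
f 113 84 85



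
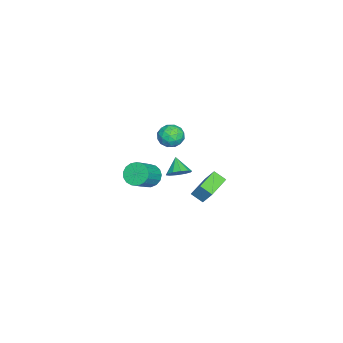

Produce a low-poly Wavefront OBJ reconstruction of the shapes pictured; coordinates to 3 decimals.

v 0.902 -0.516 3.454
v 1.29 0.075 3.182
v 1.95 -1.035 3.818
v 2.338 -0.444 3.546
v 1.895 -0.359 4.154
v 1.247 -0.038 3.929
v 1.993 -0.922 3.071
v 1.345 -0.601 2.846
v 1.963 -0.175 2.945
v 1.903 0.172 3.615
v 1.337 -1.132 3.385
v 1.277 -0.785 4.055
v 1.004 -0.175 3.286
v 2.236 -0.785 3.714
v 1.976 -0.735 4.071
v 2.203 -0.388 3.912
v 0.979 -0.242 3.725
v 1.207 0.106 3.566
v 1.562 -0.15 4.137
v 2.033 -1.066 3.434
v 2.261 -0.718 3.275
v 1.037 -0.572 3.088
v 1.264 -0.225 2.929
v 1.678 -0.81 2.863
v 1.628 0.025 2.987
v 2.244 -0.28 3.201
v 2.041 -0.561 2.922
v 1.66 -0.372 2.789
v 1.592 0.23 3.381
v 2.208 -0.076 3.595
v 1.948 -0.026 3.952
v 1.567 0.163 3.82
v 1.988 0.082 3.242
v 1.032 -0.884 3.405
v 1.648 -1.19 3.619
v 1.673 -1.123 3.18
v 1.292 -0.934 3.048
v 0.996 -0.68 3.799
v 1.612 -0.985 4.013
v 1.58 -0.588 4.211
v 1.199 -0.399 4.078
v 1.252 -1.042 3.758
v -0.019 -0.491 -0.484
v 0.528 -0.674 -0.087
v -0.681 -0.849 0.264
v 0.42 -0.267 0.013
v 0.145 0.055 -0.077
v -0.193 0.167 -0.322
v -0.465 0.029 -0.629
v -0.566 -0.309 -0.88
v -0.459 -0.716 -0.98
v -0.183 -1.037 -0.89
v 0.155 -1.15 -0.645
v 0.426 -1.011 -0.338
v 2.222 -1.482 0.679
v 2.496 -1.898 0.146
v 3.632 -2.255 1.008
v 3.358 -1.838 1.541
v 2.638 -1.584 0.088
v 3.774 -1.941 0.95
v 2.685 -1.247 0.166
v 3.821 -1.603 1.028
v 2.626 -0.963 0.361
v 3.762 -1.32 1.223
v 2.474 -0.799 0.629
v 3.61 -1.155 1.491
v 2.265 -0.79 0.909
v 3.401 -1.147 1.771
v 2.045 -0.94 1.136
v 3.181 -1.297 1.998
v 1.867 -1.214 1.258
v 3.003 -1.571 2.12
v 1.769 -1.55 1.247
v 2.905 -1.906 2.11
v 1.776 -1.87 1.107
v 2.912 -2.226 1.969
v 1.884 -2.101 0.868
v 3.02 -2.457 1.73
v 2.07 -2.19 0.586
v 3.206 -2.546 1.448
v 2.291 -2.117 0.326
v 3.427 -2.473 1.188
v -4.27 -0.146 -3.843
v -3.959 0.447 -2.884
v -4.16 0.554 -4.312
v -3.849 1.147 -3.353
v -2.751 -0.547 -4.087
v -2.44 0.046 -3.128
v -2.641 0.153 -4.556
v -2.33 0.746 -3.597
f 1 38 17
f 38 12 41
f 17 41 6
f 38 41 17
f 1 17 13
f 17 6 18
f 13 18 2
f 17 18 13
f 1 13 22
f 13 2 23
f 22 23 8
f 13 23 22
f 1 22 34
f 22 8 37
f 34 37 11
f 22 37 34
f 1 34 38
f 34 11 42
f 38 42 12
f 34 42 38
f 2 18 29
f 18 6 32
f 29 32 10
f 18 32 29
f 6 41 19
f 41 12 40
f 19 40 5
f 41 40 19
f 12 42 39
f 42 11 35
f 39 35 3
f 42 35 39
f 11 37 36
f 37 8 24
f 36 24 7
f 37 24 36
f 8 23 28
f 23 2 25
f 28 25 9
f 23 25 28
f 4 30 16
f 30 10 31
f 16 31 5
f 30 31 16
f 4 16 14
f 16 5 15
f 14 15 3
f 16 15 14
f 4 14 21
f 14 3 20
f 21 20 7
f 14 20 21
f 4 21 26
f 21 7 27
f 26 27 9
f 21 27 26
f 4 26 30
f 26 9 33
f 30 33 10
f 26 33 30
f 5 31 19
f 31 10 32
f 19 32 6
f 31 32 19
f 3 15 39
f 15 5 40
f 39 40 12
f 15 40 39
f 7 20 36
f 20 3 35
f 36 35 11
f 20 35 36
f 9 27 28
f 27 7 24
f 28 24 8
f 27 24 28
f 10 33 29
f 33 9 25
f 29 25 2
f 33 25 29
f 44 43 46
f 44 46 45
f 46 43 47
f 46 47 45
f 47 43 48
f 47 48 45
f 48 43 49
f 48 49 45
f 49 43 50
f 49 50 45
f 50 43 51
f 50 51 45
f 51 43 52
f 51 52 45
f 52 43 53
f 52 53 45
f 53 43 54
f 53 54 45
f 54 43 44
f 54 44 45
f 56 55 59
f 56 59 57
f 57 59 60
f 57 60 58
f 59 55 61
f 59 61 60
f 60 61 62
f 60 62 58
f 61 55 63
f 61 63 62
f 62 63 64
f 62 64 58
f 63 55 65
f 63 65 64
f 64 65 66
f 64 66 58
f 65 55 67
f 65 67 66
f 66 67 68
f 66 68 58
f 67 55 69
f 67 69 68
f 68 69 70
f 68 70 58
f 69 55 71
f 69 71 70
f 70 71 72
f 70 72 58
f 71 55 73
f 71 73 72
f 72 73 74
f 72 74 58
f 73 55 75
f 73 75 74
f 74 75 76
f 74 76 58
f 75 55 77
f 75 77 76
f 76 77 78
f 76 78 58
f 77 55 79
f 77 79 78
f 78 79 80
f 78 80 58
f 79 55 81
f 79 81 80
f 80 81 82
f 80 82 58
f 81 55 56
f 81 56 82
f 82 56 57
f 82 57 58
f 84 86 83
f 87 84 83
f 83 86 85
f 85 87 83
f 84 90 86
f 88 84 87
f 88 90 84
f 86 90 85
f 89 87 85
f 85 90 89
f 89 88 87
f 90 88 89

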